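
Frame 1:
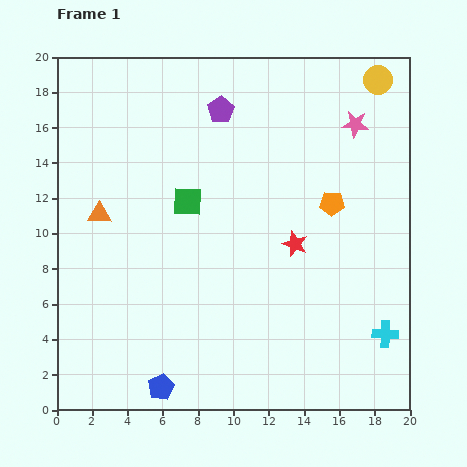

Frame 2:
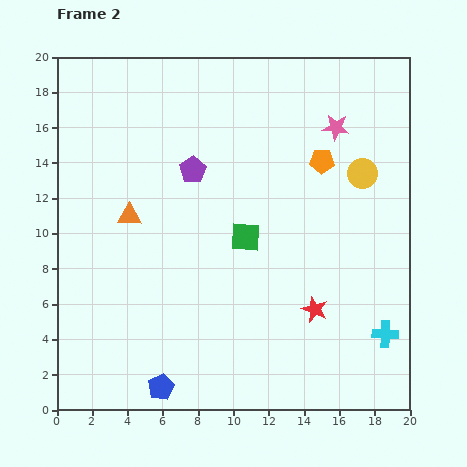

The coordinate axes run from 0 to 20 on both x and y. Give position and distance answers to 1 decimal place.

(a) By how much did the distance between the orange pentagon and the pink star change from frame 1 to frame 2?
-2.6

Distance in frame 1: 4.7. Distance in frame 2: 2.1.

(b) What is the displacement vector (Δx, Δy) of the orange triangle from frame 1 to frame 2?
(1.7, -0.1)

The orange triangle was at (2.4, 11.1) in frame 1 and (4.1, 11.0) in frame 2.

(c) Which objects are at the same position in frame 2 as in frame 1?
the blue pentagon, the cyan cross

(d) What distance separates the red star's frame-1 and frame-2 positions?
3.9

The red star moved from (13.5, 9.4) to (14.6, 5.7), a distance of √(1.1² + 3.7²) ≈ 3.9.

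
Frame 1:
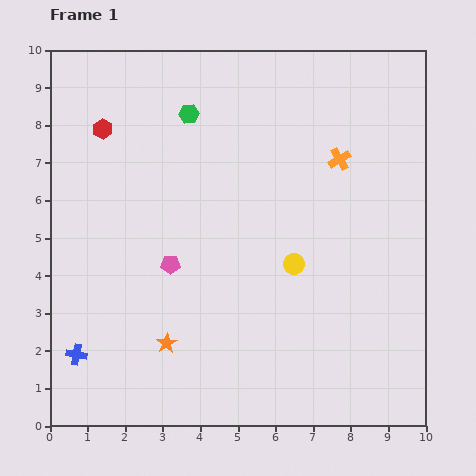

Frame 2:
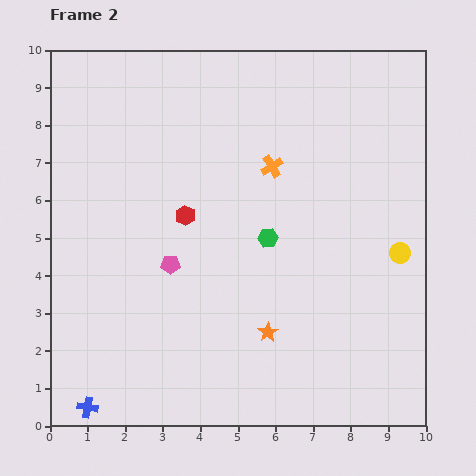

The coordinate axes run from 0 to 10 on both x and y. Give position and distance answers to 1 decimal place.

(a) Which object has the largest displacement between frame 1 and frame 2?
the green hexagon

(moved 3.9; next 3.2)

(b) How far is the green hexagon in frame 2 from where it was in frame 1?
3.9

The green hexagon moved from (3.7, 8.3) to (5.8, 5.0), a distance of √(2.1² + 3.3²) ≈ 3.9.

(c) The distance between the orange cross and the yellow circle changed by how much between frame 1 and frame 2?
+1.1

Distance in frame 1: 3.0. Distance in frame 2: 4.1.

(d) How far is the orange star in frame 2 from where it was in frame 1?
2.7

The orange star moved from (3.1, 2.2) to (5.8, 2.5), a distance of √(2.7² + 0.3²) ≈ 2.7.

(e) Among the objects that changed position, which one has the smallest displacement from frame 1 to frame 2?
the blue cross

(moved 1.4)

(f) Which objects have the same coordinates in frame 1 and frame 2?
the pink pentagon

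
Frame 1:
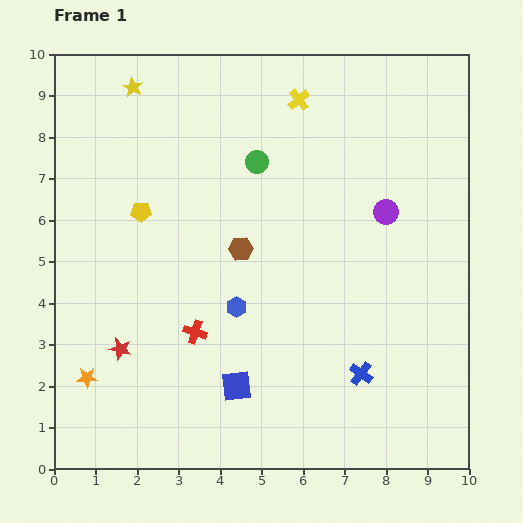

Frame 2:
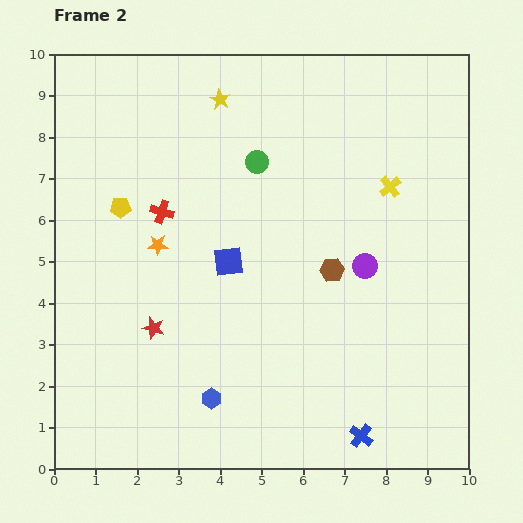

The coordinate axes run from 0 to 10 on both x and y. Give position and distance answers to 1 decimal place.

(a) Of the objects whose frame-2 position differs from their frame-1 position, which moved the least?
the yellow pentagon

(moved 0.5)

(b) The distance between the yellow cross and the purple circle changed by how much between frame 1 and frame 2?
-1.4

Distance in frame 1: 3.4. Distance in frame 2: 2.0.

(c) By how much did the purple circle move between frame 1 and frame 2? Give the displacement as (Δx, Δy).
(-0.5, -1.3)

The purple circle was at (8.0, 6.2) in frame 1 and (7.5, 4.9) in frame 2.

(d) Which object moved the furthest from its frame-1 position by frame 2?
the orange star

(moved 3.6; next 3.0)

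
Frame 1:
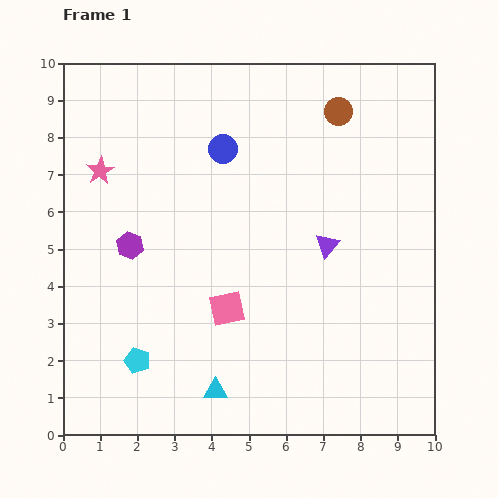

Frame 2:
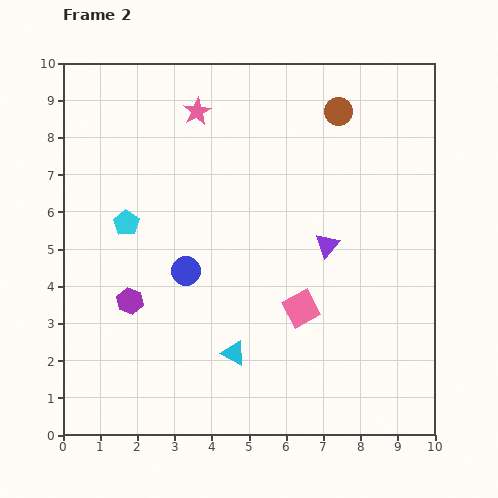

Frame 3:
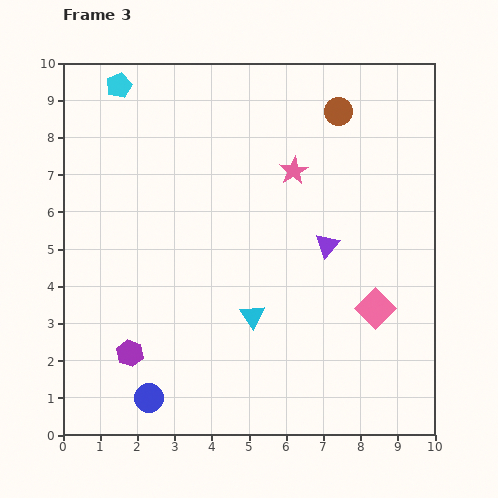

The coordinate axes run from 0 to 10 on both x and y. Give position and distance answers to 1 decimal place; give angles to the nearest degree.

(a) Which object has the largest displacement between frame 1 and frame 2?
the cyan pentagon

(moved 3.7; next 3.4)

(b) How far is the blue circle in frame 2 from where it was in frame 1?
3.4

The blue circle moved from (4.3, 7.7) to (3.3, 4.4), a distance of √(1.0² + 3.3²) ≈ 3.4.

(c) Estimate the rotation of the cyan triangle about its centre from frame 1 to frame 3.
54° clockwise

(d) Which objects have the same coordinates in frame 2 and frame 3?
the purple triangle, the brown circle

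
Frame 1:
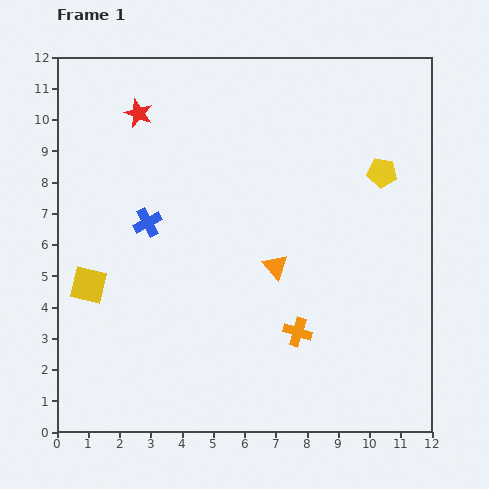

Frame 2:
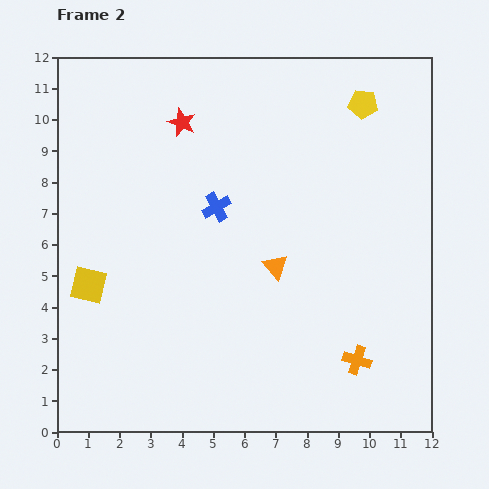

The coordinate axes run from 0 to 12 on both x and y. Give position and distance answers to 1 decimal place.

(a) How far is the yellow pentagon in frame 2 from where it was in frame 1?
2.3

The yellow pentagon moved from (10.4, 8.3) to (9.8, 10.5), a distance of √(0.6² + 2.2²) ≈ 2.3.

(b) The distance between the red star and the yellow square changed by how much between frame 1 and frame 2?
+0.3

Distance in frame 1: 5.7. Distance in frame 2: 6.0.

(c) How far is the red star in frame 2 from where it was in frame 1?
1.4

The red star moved from (2.6, 10.2) to (4.0, 9.9), a distance of √(1.4² + 0.3²) ≈ 1.4.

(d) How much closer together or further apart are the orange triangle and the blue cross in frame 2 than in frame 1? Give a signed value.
-1.6

Distance in frame 1: 4.3. Distance in frame 2: 2.7.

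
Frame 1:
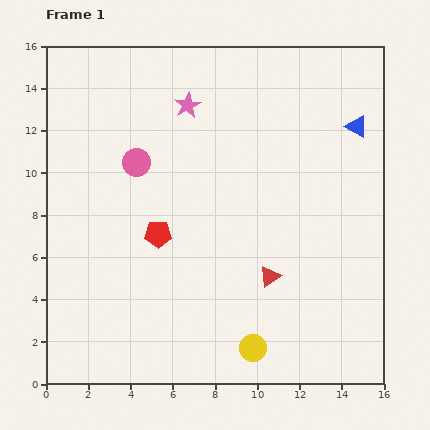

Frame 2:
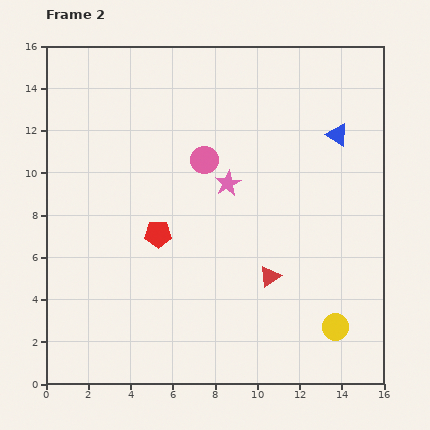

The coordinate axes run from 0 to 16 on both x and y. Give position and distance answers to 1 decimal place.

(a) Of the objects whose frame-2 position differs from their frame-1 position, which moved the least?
the blue triangle

(moved 1.0)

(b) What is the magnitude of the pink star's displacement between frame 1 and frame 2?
4.2

The pink star moved from (6.7, 13.2) to (8.6, 9.5), a distance of √(1.9² + 3.7²) ≈ 4.2.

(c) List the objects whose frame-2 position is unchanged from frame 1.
the red pentagon, the red triangle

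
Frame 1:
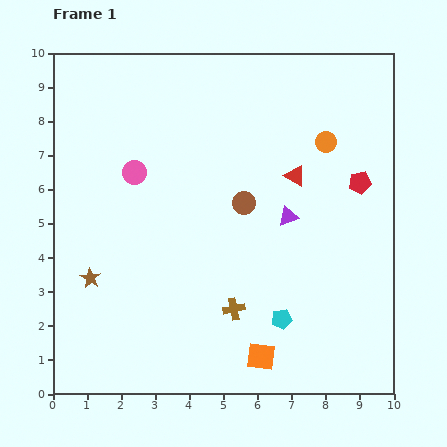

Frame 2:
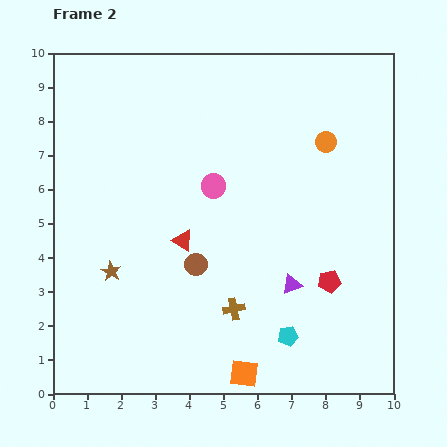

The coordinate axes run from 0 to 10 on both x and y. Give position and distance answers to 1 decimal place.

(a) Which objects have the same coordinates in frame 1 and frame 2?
the brown cross, the orange circle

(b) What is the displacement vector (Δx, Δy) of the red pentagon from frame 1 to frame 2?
(-0.9, -2.9)

The red pentagon was at (9.0, 6.2) in frame 1 and (8.1, 3.3) in frame 2.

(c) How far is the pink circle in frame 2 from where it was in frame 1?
2.3

The pink circle moved from (2.4, 6.5) to (4.7, 6.1), a distance of √(2.3² + 0.4²) ≈ 2.3.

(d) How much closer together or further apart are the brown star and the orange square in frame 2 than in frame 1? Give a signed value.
-0.6

Distance in frame 1: 5.5. Distance in frame 2: 4.9.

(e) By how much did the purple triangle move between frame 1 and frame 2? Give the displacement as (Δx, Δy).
(0.1, -2.0)

The purple triangle was at (6.9, 5.2) in frame 1 and (7.0, 3.2) in frame 2.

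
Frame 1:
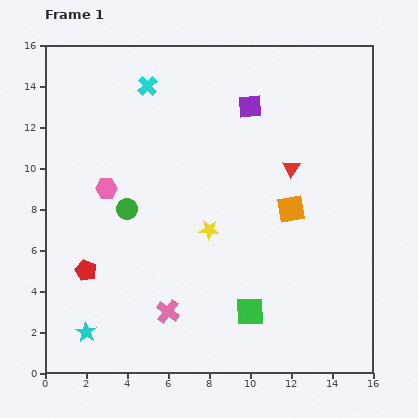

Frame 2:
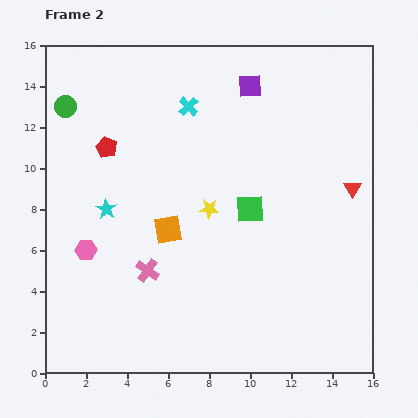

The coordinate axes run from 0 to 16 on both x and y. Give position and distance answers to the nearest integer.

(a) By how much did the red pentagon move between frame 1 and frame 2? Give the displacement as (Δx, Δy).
(1, 6)

The red pentagon was at (2, 5) in frame 1 and (3, 11) in frame 2.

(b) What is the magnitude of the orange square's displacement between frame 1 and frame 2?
6

The orange square moved from (12, 8) to (6, 7), a distance of √(6² + 1²) ≈ 6.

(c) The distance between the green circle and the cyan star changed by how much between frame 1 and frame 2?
-1

Distance in frame 1: 6. Distance in frame 2: 5.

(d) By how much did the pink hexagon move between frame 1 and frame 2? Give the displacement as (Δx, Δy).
(-1, -3)

The pink hexagon was at (3, 9) in frame 1 and (2, 6) in frame 2.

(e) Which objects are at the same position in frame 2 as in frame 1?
none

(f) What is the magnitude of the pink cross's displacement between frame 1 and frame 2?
2

The pink cross moved from (6, 3) to (5, 5), a distance of √(1² + 2²) ≈ 2.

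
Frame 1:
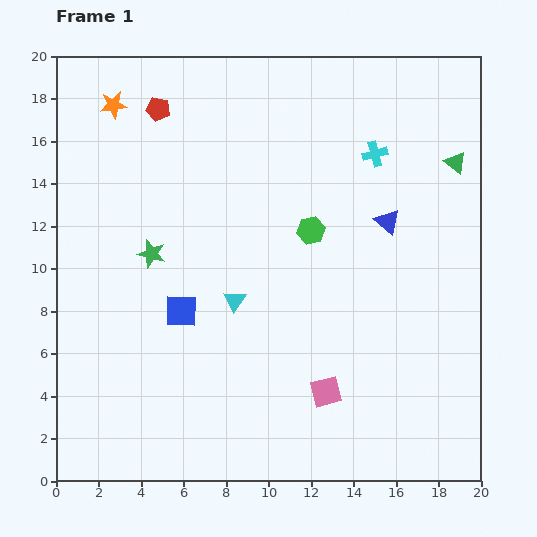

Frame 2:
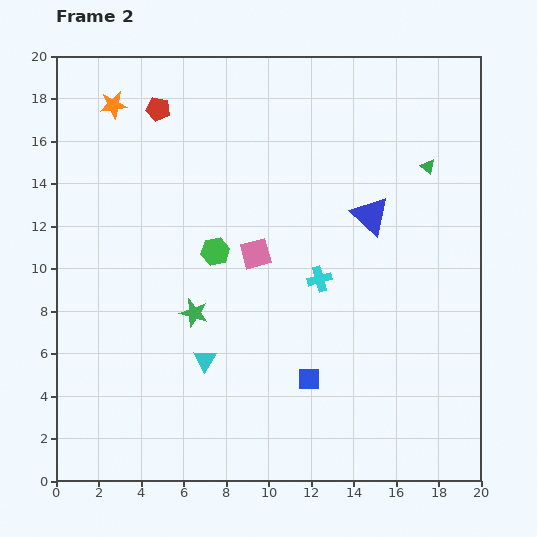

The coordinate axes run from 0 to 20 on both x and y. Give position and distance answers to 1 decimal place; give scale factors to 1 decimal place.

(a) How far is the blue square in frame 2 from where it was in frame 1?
6.8

The blue square moved from (5.9, 8.0) to (11.9, 4.8), a distance of √(6.0² + 3.2²) ≈ 6.8.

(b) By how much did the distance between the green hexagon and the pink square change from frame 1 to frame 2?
-5.7

Distance in frame 1: 7.6. Distance in frame 2: 1.9.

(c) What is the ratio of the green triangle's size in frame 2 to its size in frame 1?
0.6×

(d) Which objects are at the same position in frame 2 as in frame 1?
the red pentagon, the orange star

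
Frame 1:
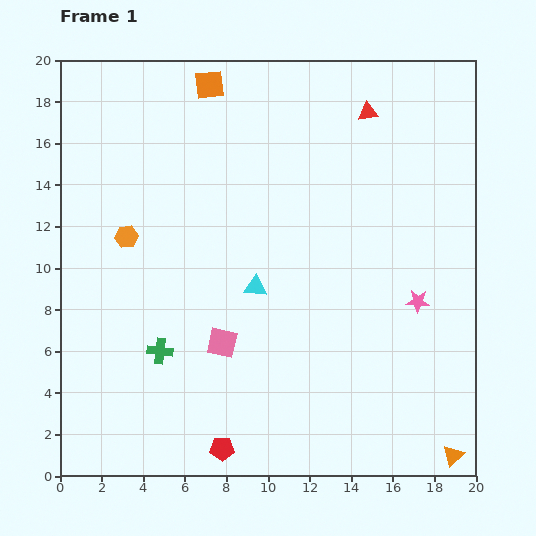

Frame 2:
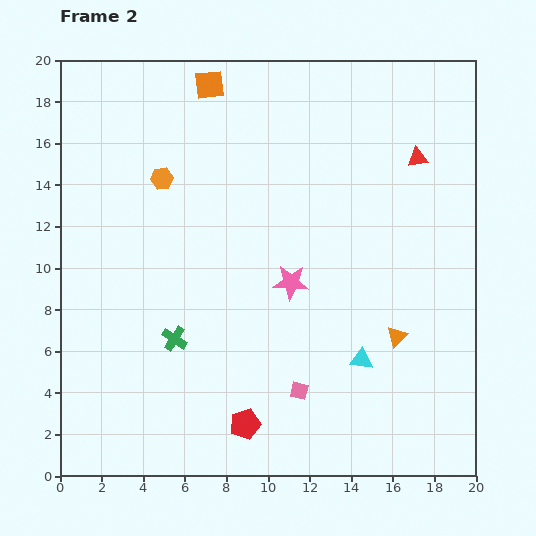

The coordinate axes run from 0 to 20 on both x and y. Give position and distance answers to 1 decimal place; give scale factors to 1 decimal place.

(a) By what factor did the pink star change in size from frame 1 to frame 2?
1.5×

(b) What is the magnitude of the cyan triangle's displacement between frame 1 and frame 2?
6.2

The cyan triangle moved from (9.4, 9.1) to (14.5, 5.6), a distance of √(5.1² + 3.5²) ≈ 6.2.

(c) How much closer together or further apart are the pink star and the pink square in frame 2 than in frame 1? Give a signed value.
-4.4

Distance in frame 1: 9.6. Distance in frame 2: 5.2.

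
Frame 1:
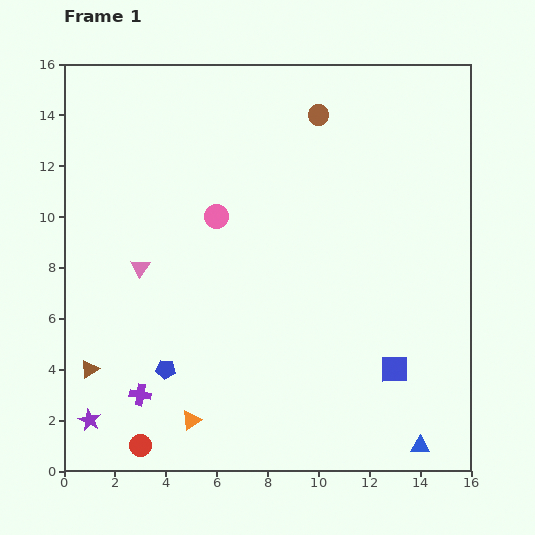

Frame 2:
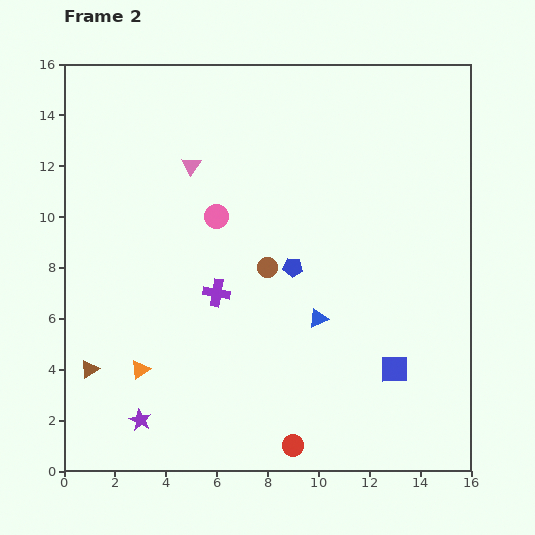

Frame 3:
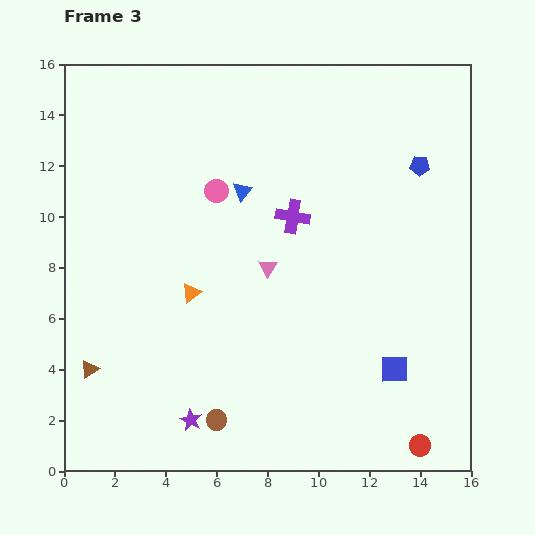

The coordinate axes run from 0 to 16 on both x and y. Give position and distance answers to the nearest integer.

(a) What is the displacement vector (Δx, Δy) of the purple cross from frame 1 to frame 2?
(3, 4)

The purple cross was at (3, 3) in frame 1 and (6, 7) in frame 2.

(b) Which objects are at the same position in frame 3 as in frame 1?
the blue square, the brown triangle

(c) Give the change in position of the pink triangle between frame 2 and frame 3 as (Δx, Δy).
(3, -4)

The pink triangle was at (5, 12) in frame 2 and (8, 8) in frame 3.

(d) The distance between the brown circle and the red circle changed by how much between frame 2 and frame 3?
+1

Distance in frame 2: 7. Distance in frame 3: 8.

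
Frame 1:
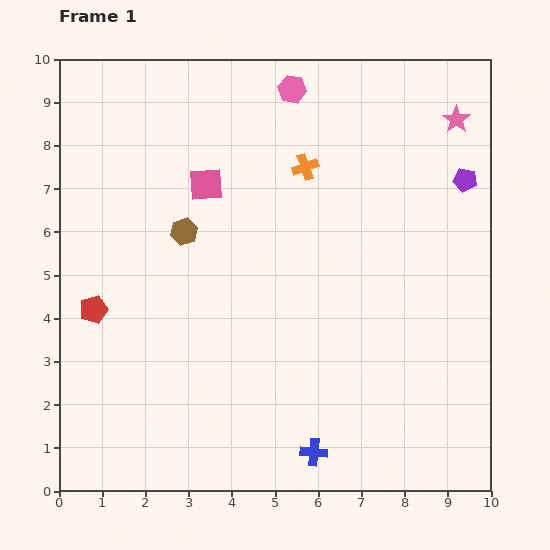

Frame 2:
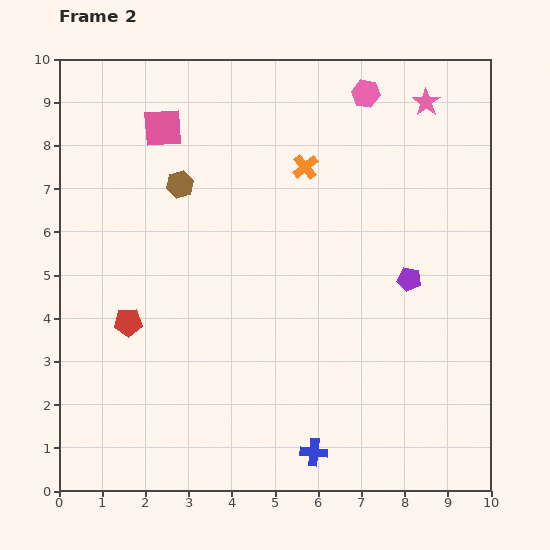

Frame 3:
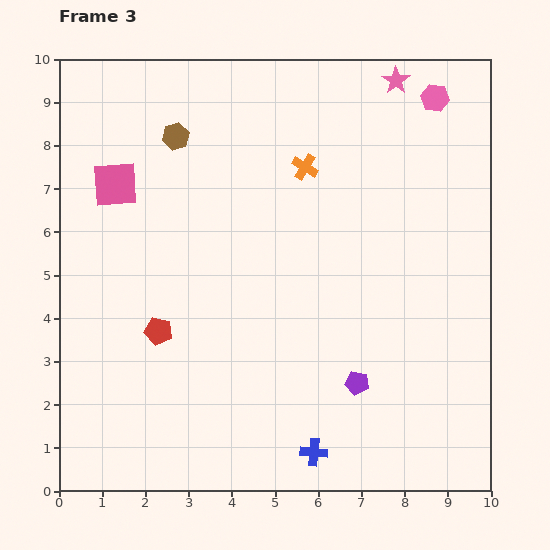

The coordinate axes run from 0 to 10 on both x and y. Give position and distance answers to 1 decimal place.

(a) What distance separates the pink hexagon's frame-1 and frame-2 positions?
1.7

The pink hexagon moved from (5.4, 9.3) to (7.1, 9.2), a distance of √(1.7² + 0.1²) ≈ 1.7.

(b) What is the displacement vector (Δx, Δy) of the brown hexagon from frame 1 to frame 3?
(-0.2, 2.2)

The brown hexagon was at (2.9, 6.0) in frame 1 and (2.7, 8.2) in frame 3.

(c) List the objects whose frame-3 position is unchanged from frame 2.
the blue cross, the orange cross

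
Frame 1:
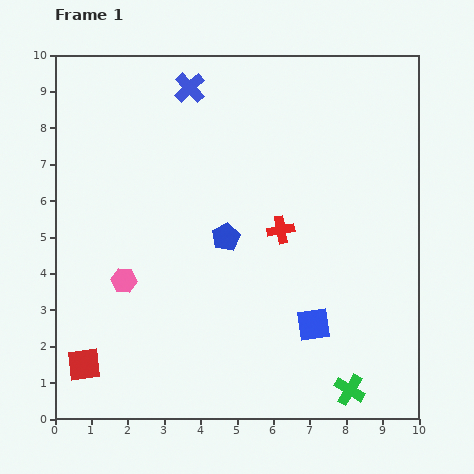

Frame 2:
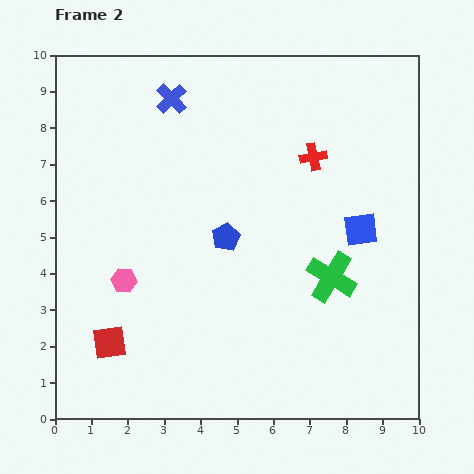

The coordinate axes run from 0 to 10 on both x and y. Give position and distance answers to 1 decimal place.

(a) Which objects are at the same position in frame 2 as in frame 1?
the pink hexagon, the blue pentagon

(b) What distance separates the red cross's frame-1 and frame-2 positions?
2.2

The red cross moved from (6.2, 5.2) to (7.1, 7.2), a distance of √(0.9² + 2.0²) ≈ 2.2.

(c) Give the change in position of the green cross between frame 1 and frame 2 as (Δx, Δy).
(-0.5, 3.1)

The green cross was at (8.1, 0.8) in frame 1 and (7.6, 3.9) in frame 2.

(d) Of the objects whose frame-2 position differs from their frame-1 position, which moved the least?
the blue cross

(moved 0.6)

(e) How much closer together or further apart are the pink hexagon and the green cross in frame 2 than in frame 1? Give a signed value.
-1.2

Distance in frame 1: 6.9. Distance in frame 2: 5.7.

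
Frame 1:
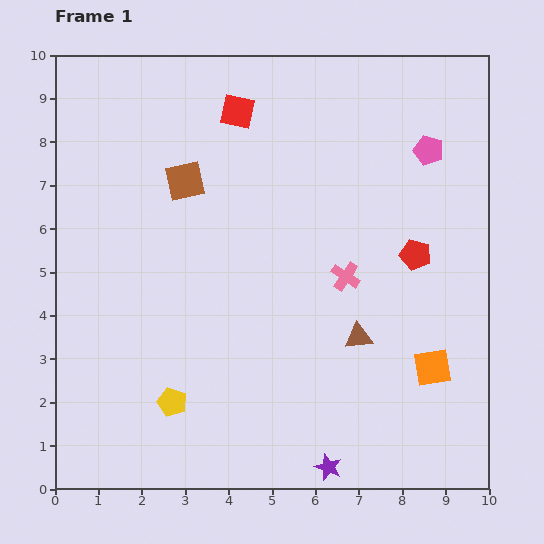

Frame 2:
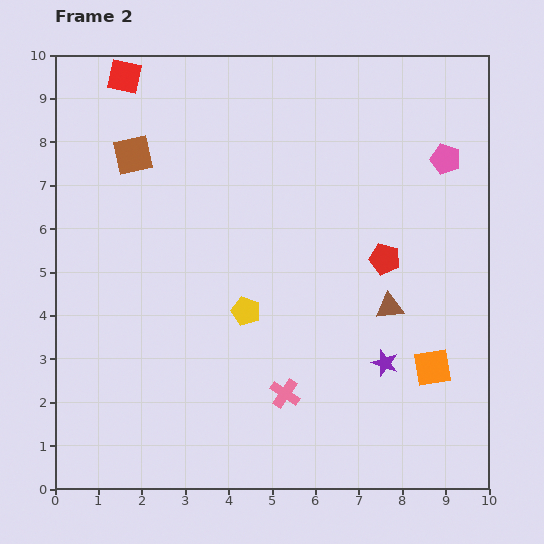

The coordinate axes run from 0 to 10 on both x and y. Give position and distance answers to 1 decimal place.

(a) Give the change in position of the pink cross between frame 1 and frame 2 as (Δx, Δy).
(-1.4, -2.7)

The pink cross was at (6.7, 4.9) in frame 1 and (5.3, 2.2) in frame 2.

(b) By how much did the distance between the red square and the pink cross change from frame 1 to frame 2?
+3.7

Distance in frame 1: 4.5. Distance in frame 2: 8.2.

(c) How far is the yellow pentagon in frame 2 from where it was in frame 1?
2.7

The yellow pentagon moved from (2.7, 2.0) to (4.4, 4.1), a distance of √(1.7² + 2.1²) ≈ 2.7.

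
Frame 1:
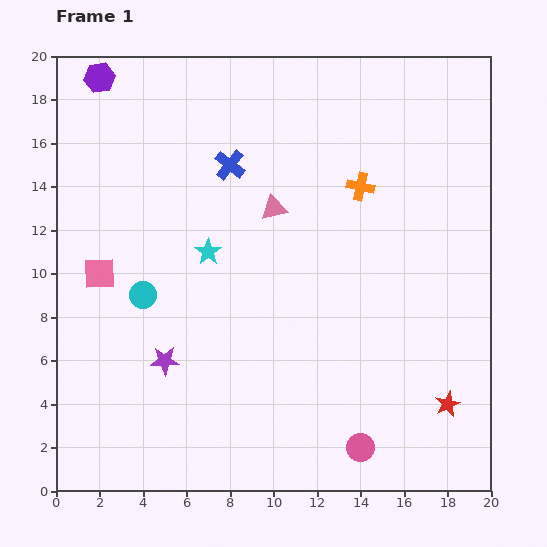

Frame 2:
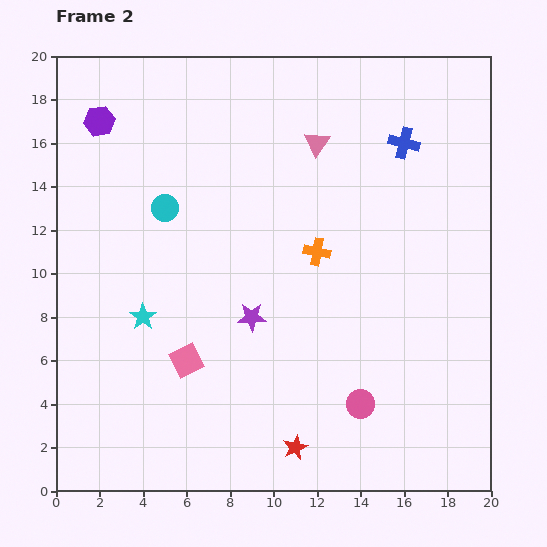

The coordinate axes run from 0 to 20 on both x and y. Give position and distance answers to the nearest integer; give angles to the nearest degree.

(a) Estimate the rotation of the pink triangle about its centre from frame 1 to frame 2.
42° counter-clockwise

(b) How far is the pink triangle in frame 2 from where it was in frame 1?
4

The pink triangle moved from (10, 13) to (12, 16), a distance of √(2² + 3²) ≈ 4.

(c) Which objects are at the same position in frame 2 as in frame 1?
none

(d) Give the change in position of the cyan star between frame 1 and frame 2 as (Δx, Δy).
(-3, -3)

The cyan star was at (7, 11) in frame 1 and (4, 8) in frame 2.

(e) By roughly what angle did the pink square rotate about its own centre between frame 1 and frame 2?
24° counter-clockwise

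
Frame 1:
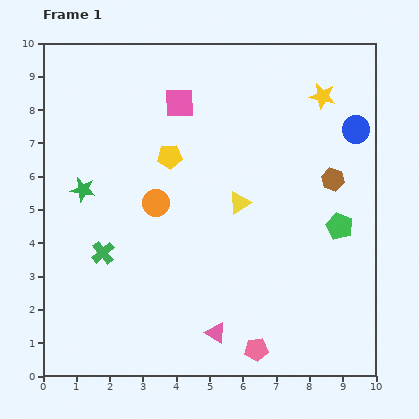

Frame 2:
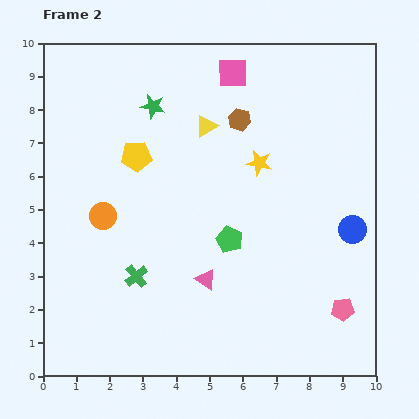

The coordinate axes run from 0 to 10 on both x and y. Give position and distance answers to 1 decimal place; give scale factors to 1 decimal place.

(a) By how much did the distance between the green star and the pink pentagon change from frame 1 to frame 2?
+1.2

Distance in frame 1: 7.1. Distance in frame 2: 8.3.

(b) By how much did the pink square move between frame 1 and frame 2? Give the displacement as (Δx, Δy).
(1.6, 0.9)

The pink square was at (4.1, 8.2) in frame 1 and (5.7, 9.1) in frame 2.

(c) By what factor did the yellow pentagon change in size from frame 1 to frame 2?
1.3×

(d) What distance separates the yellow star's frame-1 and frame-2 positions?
2.8

The yellow star moved from (8.4, 8.4) to (6.5, 6.4), a distance of √(1.9² + 2.0²) ≈ 2.8.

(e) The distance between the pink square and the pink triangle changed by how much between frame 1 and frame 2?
-0.7

Distance in frame 1: 7.0. Distance in frame 2: 6.3.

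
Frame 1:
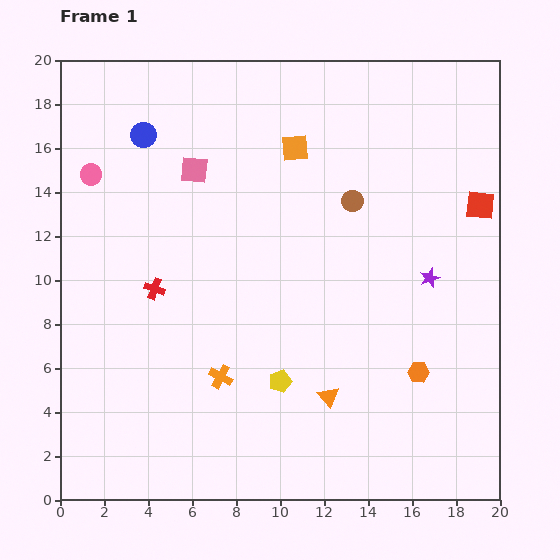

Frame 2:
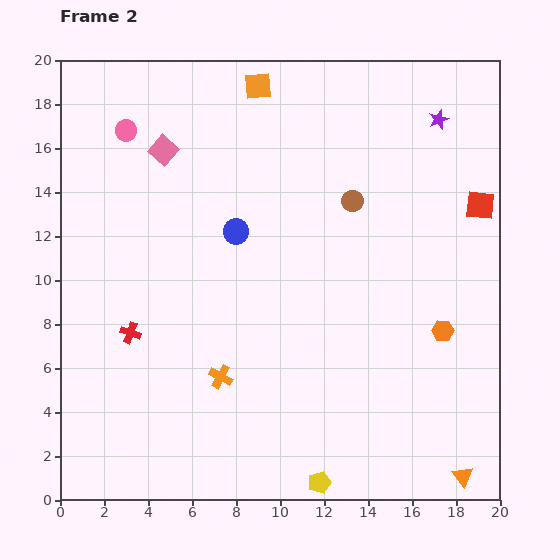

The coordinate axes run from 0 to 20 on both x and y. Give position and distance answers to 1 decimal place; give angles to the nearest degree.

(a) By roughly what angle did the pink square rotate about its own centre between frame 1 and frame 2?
35° clockwise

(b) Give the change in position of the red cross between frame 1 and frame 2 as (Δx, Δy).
(-1.1, -2.0)

The red cross was at (4.3, 9.6) in frame 1 and (3.2, 7.6) in frame 2.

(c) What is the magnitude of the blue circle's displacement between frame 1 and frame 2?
6.1

The blue circle moved from (3.8, 16.6) to (8.0, 12.2), a distance of √(4.2² + 4.4²) ≈ 6.1.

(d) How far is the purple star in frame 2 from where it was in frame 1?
7.2

The purple star moved from (16.8, 10.1) to (17.2, 17.3), a distance of √(0.4² + 7.2²) ≈ 7.2.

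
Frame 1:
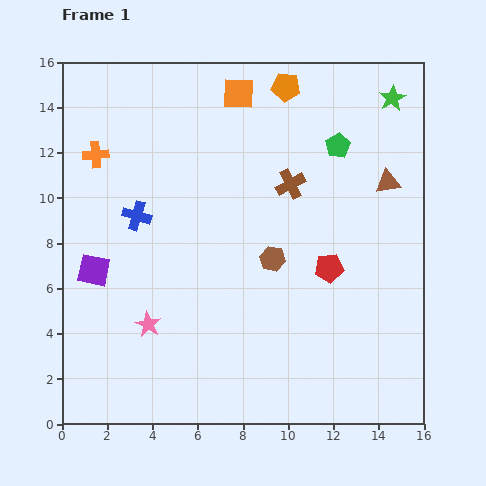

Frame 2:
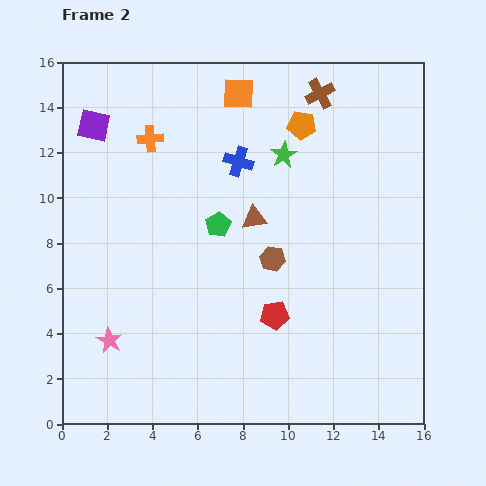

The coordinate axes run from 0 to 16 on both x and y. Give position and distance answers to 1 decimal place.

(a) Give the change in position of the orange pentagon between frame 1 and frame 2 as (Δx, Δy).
(0.7, -1.7)

The orange pentagon was at (9.9, 14.9) in frame 1 and (10.6, 13.2) in frame 2.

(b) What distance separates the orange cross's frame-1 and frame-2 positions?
2.5

The orange cross moved from (1.5, 11.9) to (3.9, 12.6), a distance of √(2.4² + 0.7²) ≈ 2.5.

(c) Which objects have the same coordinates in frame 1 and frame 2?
the orange square, the brown hexagon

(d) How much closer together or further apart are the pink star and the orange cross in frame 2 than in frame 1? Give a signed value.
+1.3

Distance in frame 1: 7.8. Distance in frame 2: 9.1.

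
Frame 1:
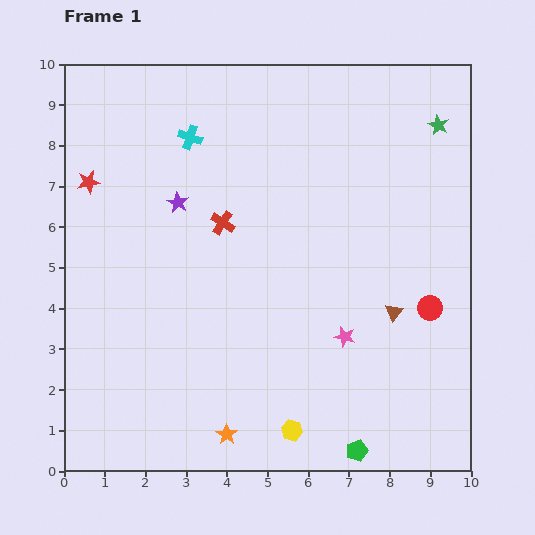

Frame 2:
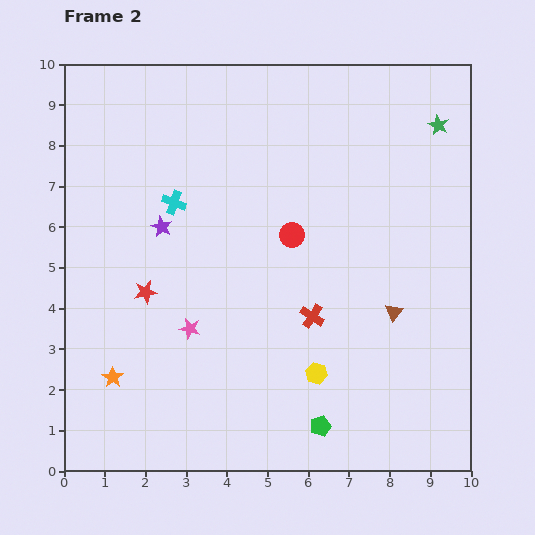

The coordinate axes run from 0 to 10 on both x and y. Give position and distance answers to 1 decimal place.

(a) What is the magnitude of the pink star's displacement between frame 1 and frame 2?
3.8

The pink star moved from (6.9, 3.3) to (3.1, 3.5), a distance of √(3.8² + 0.2²) ≈ 3.8.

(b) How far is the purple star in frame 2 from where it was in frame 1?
0.7

The purple star moved from (2.8, 6.6) to (2.4, 6.0), a distance of √(0.4² + 0.6²) ≈ 0.7.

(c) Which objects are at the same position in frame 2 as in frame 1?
the brown triangle, the green star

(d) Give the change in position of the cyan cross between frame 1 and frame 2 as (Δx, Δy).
(-0.4, -1.6)

The cyan cross was at (3.1, 8.2) in frame 1 and (2.7, 6.6) in frame 2.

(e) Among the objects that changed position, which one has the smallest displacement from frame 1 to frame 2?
the purple star

(moved 0.7)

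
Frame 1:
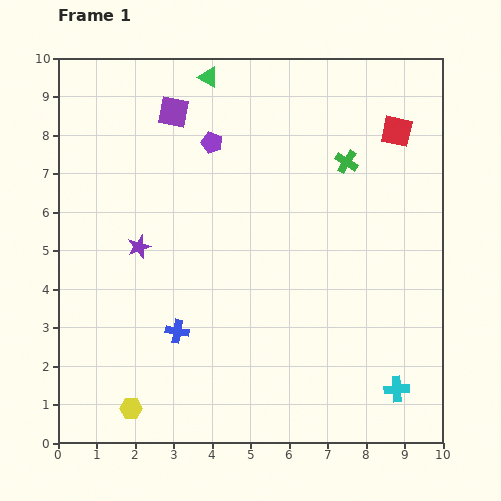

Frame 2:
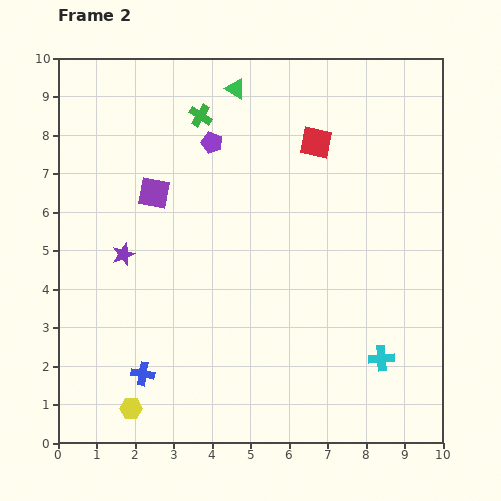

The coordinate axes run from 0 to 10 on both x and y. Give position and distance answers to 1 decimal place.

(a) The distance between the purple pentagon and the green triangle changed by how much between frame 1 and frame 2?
-0.2

Distance in frame 1: 1.7. Distance in frame 2: 1.5.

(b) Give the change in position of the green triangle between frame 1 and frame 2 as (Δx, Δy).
(0.7, -0.3)

The green triangle was at (3.9, 9.5) in frame 1 and (4.6, 9.2) in frame 2.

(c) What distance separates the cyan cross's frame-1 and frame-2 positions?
0.9

The cyan cross moved from (8.8, 1.4) to (8.4, 2.2), a distance of √(0.4² + 0.8²) ≈ 0.9.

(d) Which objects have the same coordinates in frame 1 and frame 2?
the purple pentagon, the yellow hexagon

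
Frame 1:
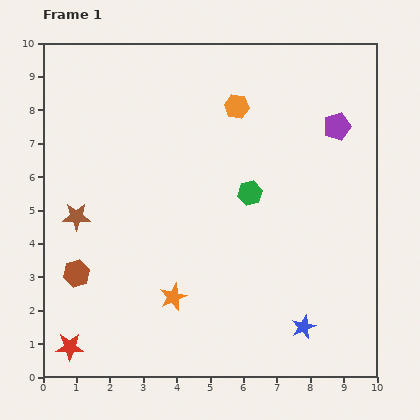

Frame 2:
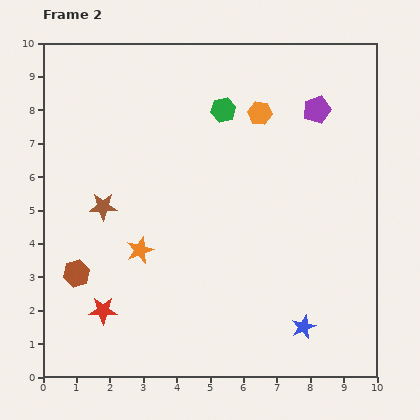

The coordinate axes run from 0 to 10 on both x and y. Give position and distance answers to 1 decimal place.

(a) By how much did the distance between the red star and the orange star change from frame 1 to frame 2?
-1.3

Distance in frame 1: 3.4. Distance in frame 2: 2.1.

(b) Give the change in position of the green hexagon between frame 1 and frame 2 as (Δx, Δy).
(-0.8, 2.5)

The green hexagon was at (6.2, 5.5) in frame 1 and (5.4, 8.0) in frame 2.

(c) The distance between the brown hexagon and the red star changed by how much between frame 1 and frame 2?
-0.8

Distance in frame 1: 2.2. Distance in frame 2: 1.4.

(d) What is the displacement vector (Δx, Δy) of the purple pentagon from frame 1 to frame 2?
(-0.6, 0.5)

The purple pentagon was at (8.8, 7.5) in frame 1 and (8.2, 8.0) in frame 2.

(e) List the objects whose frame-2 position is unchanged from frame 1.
the blue star, the brown hexagon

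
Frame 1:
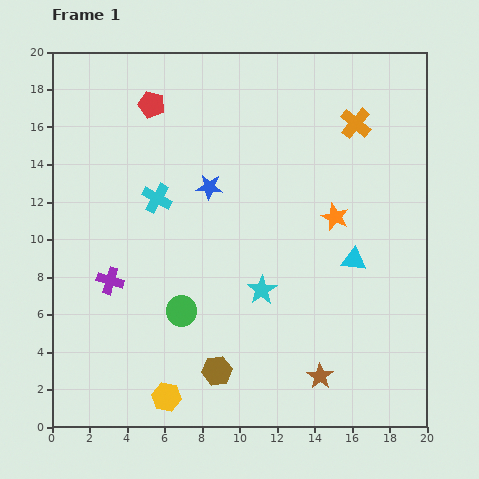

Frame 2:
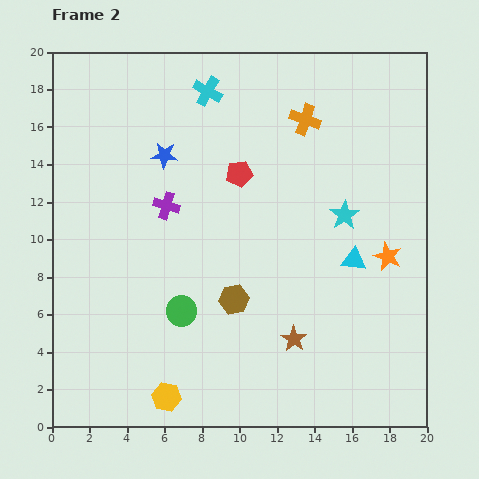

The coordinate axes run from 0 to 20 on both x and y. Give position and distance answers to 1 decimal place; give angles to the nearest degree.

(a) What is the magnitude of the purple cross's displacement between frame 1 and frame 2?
5.0

The purple cross moved from (3.1, 7.8) to (6.1, 11.8), a distance of √(3.0² + 4.0²) ≈ 5.0.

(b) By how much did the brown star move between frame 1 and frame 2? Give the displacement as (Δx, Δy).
(-1.4, 2.0)

The brown star was at (14.3, 2.7) in frame 1 and (12.9, 4.7) in frame 2.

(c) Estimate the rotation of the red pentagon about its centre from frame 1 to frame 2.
26° counter-clockwise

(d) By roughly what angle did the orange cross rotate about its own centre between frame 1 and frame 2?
21° counter-clockwise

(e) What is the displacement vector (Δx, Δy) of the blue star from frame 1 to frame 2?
(-2.4, 1.7)

The blue star was at (8.4, 12.8) in frame 1 and (6.0, 14.5) in frame 2.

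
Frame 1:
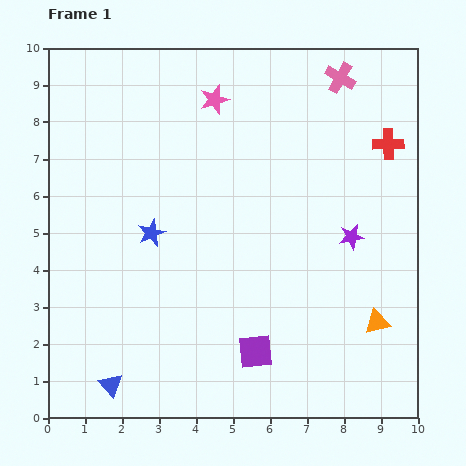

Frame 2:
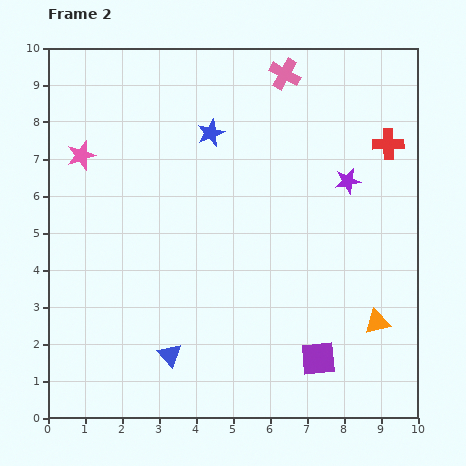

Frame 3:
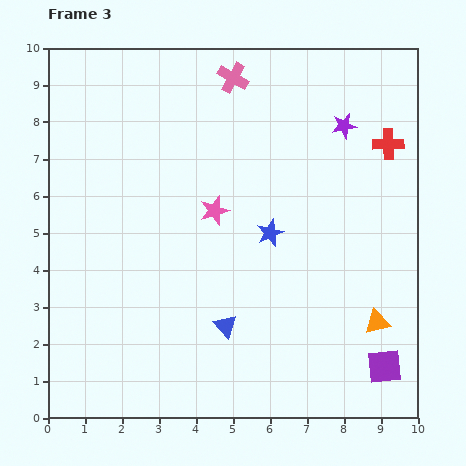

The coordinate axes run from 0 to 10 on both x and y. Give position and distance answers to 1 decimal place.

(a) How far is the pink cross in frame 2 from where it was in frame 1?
1.5

The pink cross moved from (7.9, 9.2) to (6.4, 9.3), a distance of √(1.5² + 0.1²) ≈ 1.5.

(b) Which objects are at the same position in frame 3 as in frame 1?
the orange triangle, the red cross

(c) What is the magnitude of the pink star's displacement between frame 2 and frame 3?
3.9

The pink star moved from (0.9, 7.1) to (4.5, 5.6), a distance of √(3.6² + 1.5²) ≈ 3.9.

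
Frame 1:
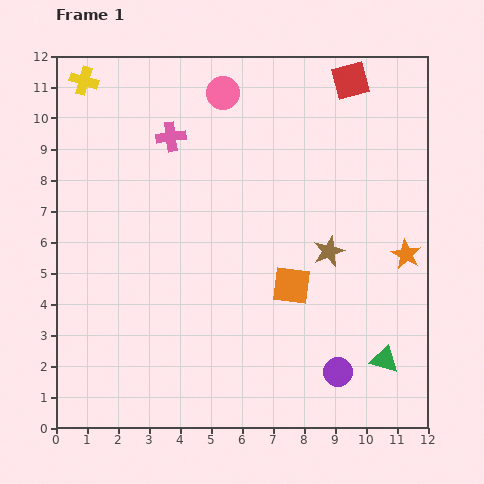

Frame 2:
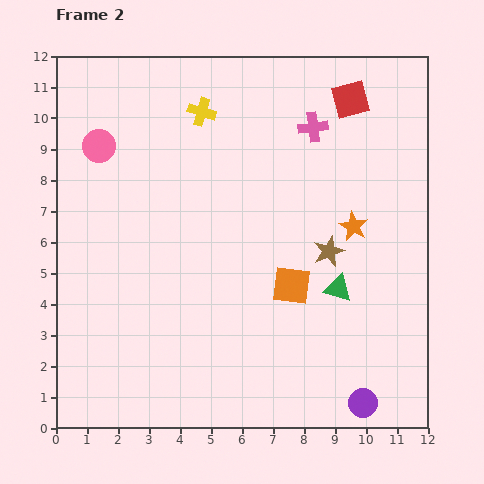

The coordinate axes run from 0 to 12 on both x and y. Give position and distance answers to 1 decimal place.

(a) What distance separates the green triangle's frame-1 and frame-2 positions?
2.7

The green triangle moved from (10.6, 2.2) to (9.1, 4.5), a distance of √(1.5² + 2.3²) ≈ 2.7.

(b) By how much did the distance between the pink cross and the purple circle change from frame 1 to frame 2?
-0.3

Distance in frame 1: 9.3. Distance in frame 2: 9.0.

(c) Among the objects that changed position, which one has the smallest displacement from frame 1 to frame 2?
the red square

(moved 0.6)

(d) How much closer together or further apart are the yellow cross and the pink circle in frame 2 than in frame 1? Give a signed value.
-1.0

Distance in frame 1: 4.5. Distance in frame 2: 3.5.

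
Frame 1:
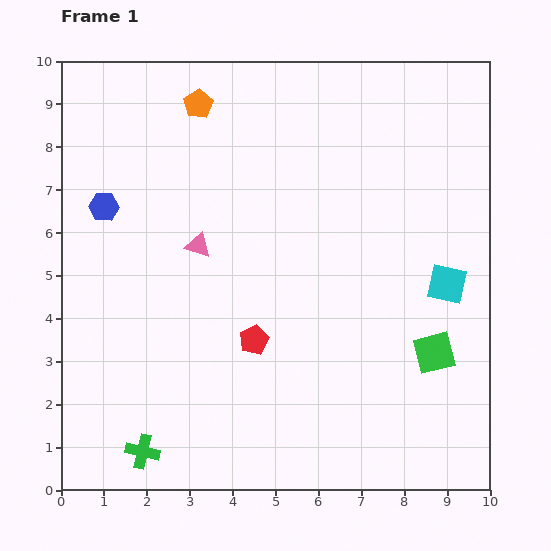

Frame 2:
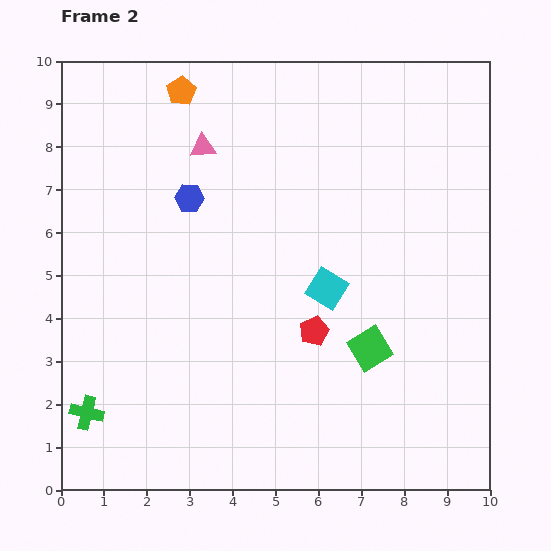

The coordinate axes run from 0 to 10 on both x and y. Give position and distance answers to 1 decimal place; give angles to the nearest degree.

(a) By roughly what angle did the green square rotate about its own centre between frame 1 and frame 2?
17° counter-clockwise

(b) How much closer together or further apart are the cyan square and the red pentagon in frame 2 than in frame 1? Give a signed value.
-3.7

Distance in frame 1: 4.7. Distance in frame 2: 1.0.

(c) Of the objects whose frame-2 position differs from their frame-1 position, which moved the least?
the orange pentagon

(moved 0.5)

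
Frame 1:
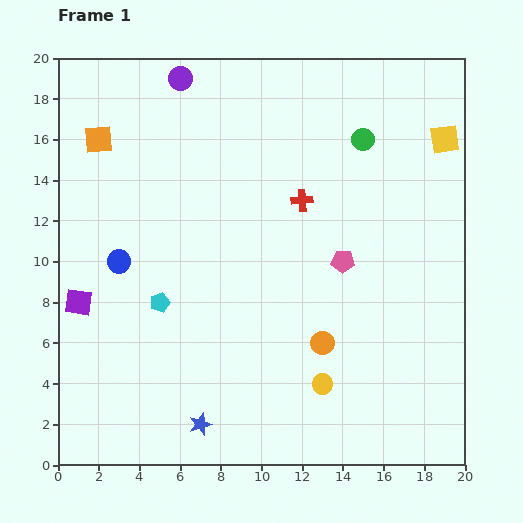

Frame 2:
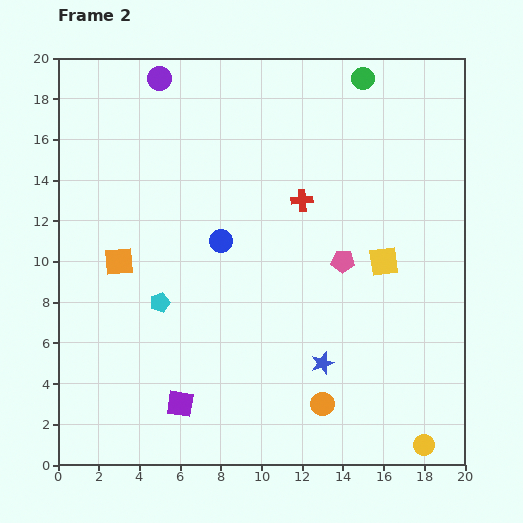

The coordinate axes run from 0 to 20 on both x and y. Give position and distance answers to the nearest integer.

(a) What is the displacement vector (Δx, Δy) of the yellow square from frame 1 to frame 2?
(-3, -6)

The yellow square was at (19, 16) in frame 1 and (16, 10) in frame 2.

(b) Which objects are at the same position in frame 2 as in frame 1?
the pink pentagon, the cyan pentagon, the red cross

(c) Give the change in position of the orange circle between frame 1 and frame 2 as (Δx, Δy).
(0, -3)

The orange circle was at (13, 6) in frame 1 and (13, 3) in frame 2.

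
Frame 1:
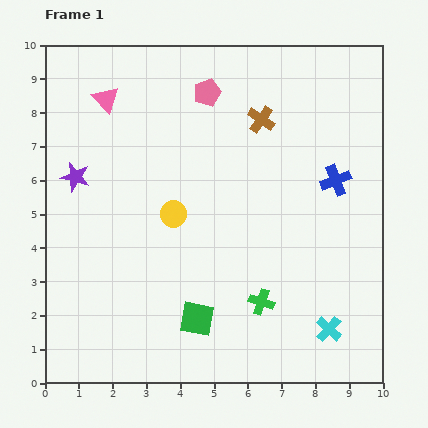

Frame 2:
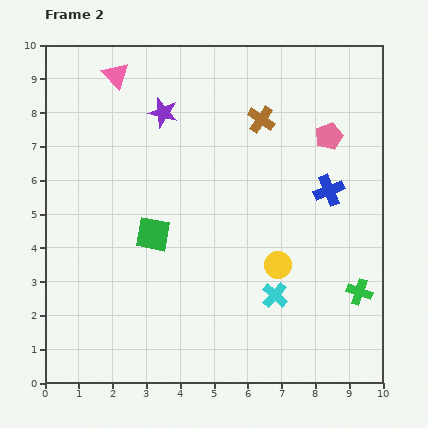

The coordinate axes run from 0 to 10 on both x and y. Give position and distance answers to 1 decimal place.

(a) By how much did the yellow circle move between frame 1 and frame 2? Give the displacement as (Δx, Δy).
(3.1, -1.5)

The yellow circle was at (3.8, 5.0) in frame 1 and (6.9, 3.5) in frame 2.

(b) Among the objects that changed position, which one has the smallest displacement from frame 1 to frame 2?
the blue cross

(moved 0.4)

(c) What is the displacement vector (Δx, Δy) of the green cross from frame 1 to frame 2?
(2.9, 0.3)

The green cross was at (6.4, 2.4) in frame 1 and (9.3, 2.7) in frame 2.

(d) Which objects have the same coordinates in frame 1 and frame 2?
the brown cross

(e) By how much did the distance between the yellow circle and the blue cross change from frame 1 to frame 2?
-2.2

Distance in frame 1: 4.9. Distance in frame 2: 2.7.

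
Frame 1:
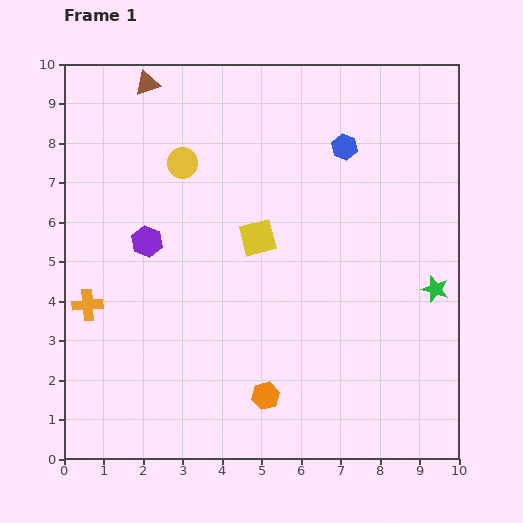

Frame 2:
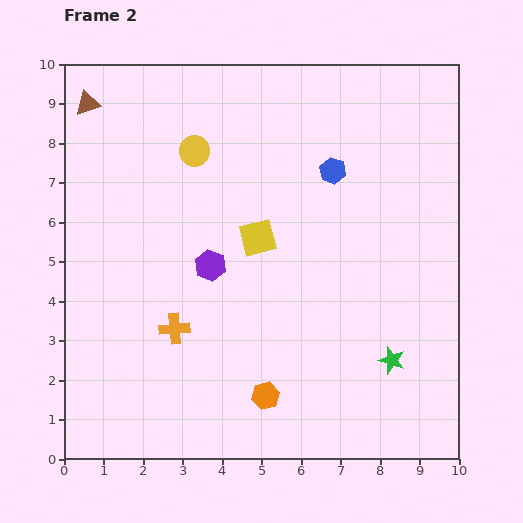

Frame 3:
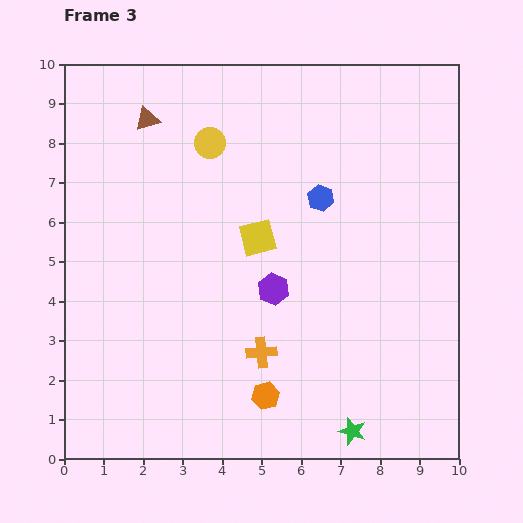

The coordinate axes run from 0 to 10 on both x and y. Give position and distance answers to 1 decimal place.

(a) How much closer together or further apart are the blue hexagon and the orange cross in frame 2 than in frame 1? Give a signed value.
-1.9

Distance in frame 1: 7.6. Distance in frame 2: 5.7.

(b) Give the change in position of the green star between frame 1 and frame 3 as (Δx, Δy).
(-2.1, -3.6)

The green star was at (9.4, 4.3) in frame 1 and (7.3, 0.7) in frame 3.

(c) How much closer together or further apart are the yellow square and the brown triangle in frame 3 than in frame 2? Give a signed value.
-1.4

Distance in frame 2: 5.5. Distance in frame 3: 4.1.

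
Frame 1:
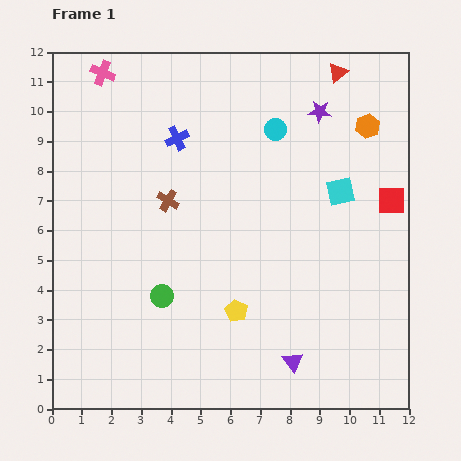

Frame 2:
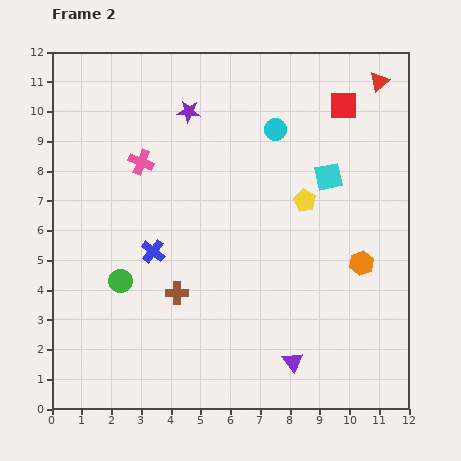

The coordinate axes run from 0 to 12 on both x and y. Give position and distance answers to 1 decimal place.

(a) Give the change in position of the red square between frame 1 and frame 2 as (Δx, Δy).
(-1.6, 3.2)

The red square was at (11.4, 7.0) in frame 1 and (9.8, 10.2) in frame 2.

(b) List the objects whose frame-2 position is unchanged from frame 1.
the cyan circle, the purple triangle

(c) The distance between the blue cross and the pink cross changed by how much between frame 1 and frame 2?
-0.3

Distance in frame 1: 3.3. Distance in frame 2: 3.0.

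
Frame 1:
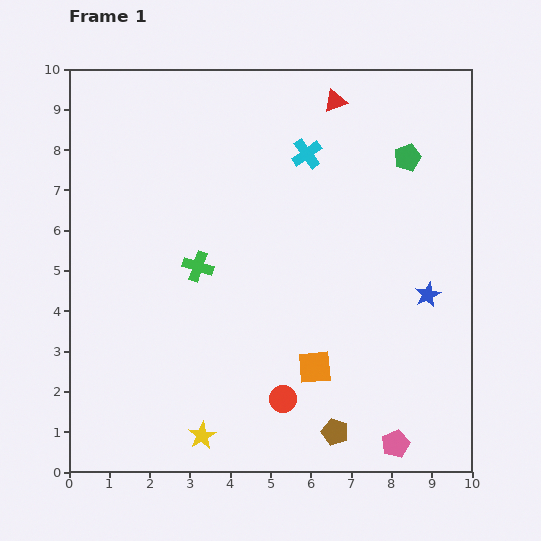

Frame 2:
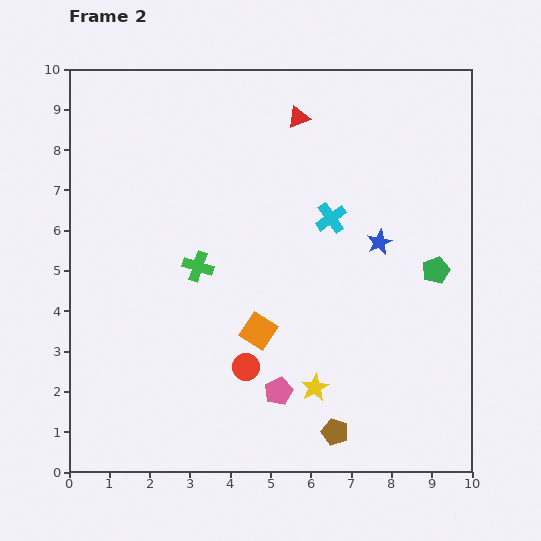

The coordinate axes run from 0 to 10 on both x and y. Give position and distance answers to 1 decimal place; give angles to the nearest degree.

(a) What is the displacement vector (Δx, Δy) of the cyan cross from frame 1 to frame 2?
(0.6, -1.6)

The cyan cross was at (5.9, 7.9) in frame 1 and (6.5, 6.3) in frame 2.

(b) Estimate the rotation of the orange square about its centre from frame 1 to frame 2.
38° clockwise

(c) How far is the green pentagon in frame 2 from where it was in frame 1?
2.9

The green pentagon moved from (8.4, 7.8) to (9.1, 5.0), a distance of √(0.7² + 2.8²) ≈ 2.9.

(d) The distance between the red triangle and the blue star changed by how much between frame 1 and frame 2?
-1.6

Distance in frame 1: 5.3. Distance in frame 2: 3.7.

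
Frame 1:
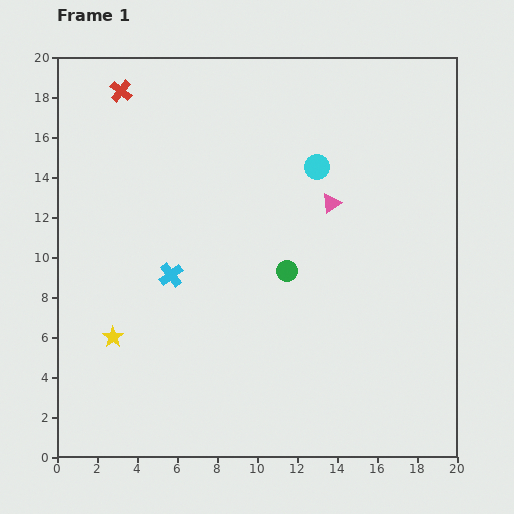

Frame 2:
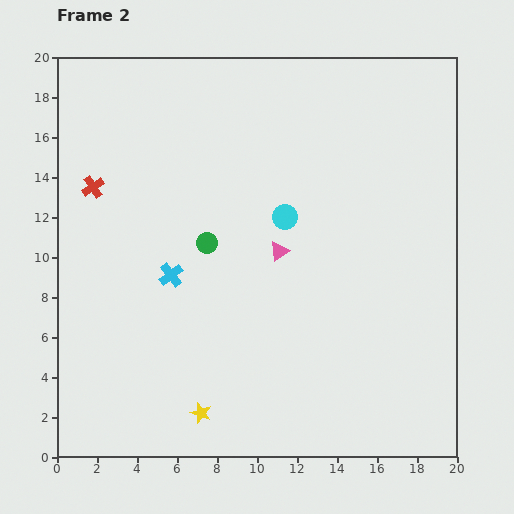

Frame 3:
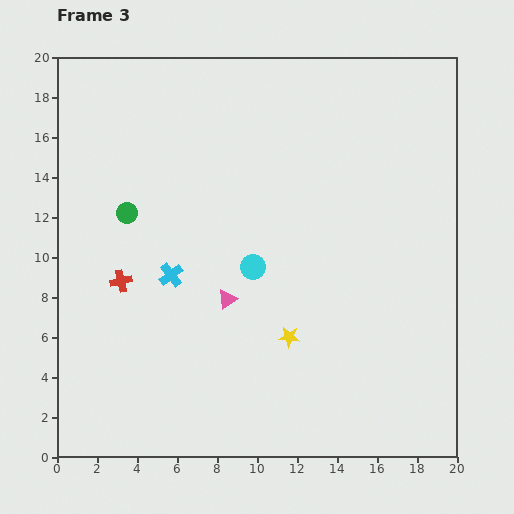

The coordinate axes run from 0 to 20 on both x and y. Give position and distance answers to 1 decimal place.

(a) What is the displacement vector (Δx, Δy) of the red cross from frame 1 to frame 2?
(-1.4, -4.8)

The red cross was at (3.2, 18.3) in frame 1 and (1.8, 13.5) in frame 2.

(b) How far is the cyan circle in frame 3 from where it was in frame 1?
5.9

The cyan circle moved from (13.0, 14.5) to (9.8, 9.5), a distance of √(3.2² + 5.0²) ≈ 5.9.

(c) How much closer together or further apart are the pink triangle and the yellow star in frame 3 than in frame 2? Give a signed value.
-5.4

Distance in frame 2: 9.0. Distance in frame 3: 3.6.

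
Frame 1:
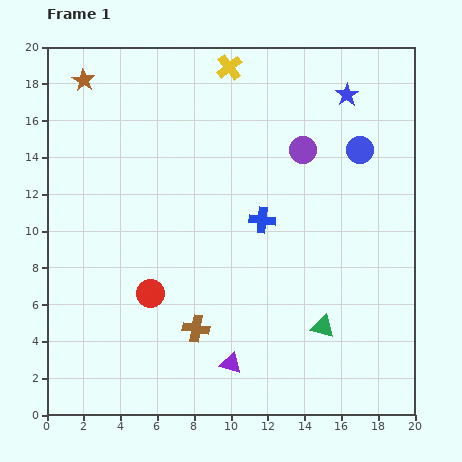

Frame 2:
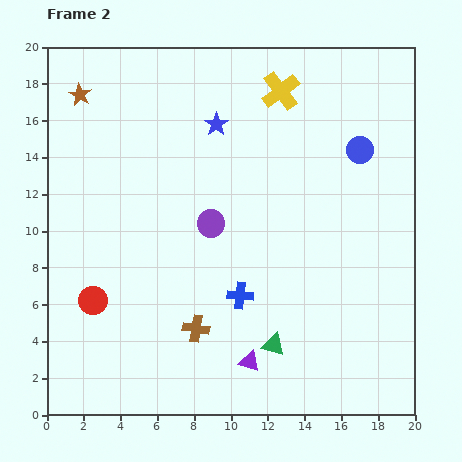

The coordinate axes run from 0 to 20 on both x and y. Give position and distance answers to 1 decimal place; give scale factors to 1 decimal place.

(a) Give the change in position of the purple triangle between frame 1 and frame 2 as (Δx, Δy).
(1.0, 0.1)

The purple triangle was at (10.0, 2.8) in frame 1 and (11.0, 2.9) in frame 2.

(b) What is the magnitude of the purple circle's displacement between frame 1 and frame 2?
6.4

The purple circle moved from (13.9, 14.4) to (8.9, 10.4), a distance of √(5.0² + 4.0²) ≈ 6.4.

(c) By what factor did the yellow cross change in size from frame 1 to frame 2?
1.5×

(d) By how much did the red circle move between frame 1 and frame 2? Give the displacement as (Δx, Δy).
(-3.1, -0.4)

The red circle was at (5.6, 6.6) in frame 1 and (2.5, 6.2) in frame 2.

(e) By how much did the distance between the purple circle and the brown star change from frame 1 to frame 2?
-2.5

Distance in frame 1: 12.5. Distance in frame 2: 10.0.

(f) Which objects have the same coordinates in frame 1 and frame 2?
the blue circle, the brown cross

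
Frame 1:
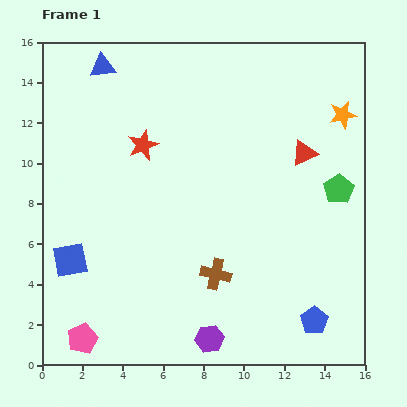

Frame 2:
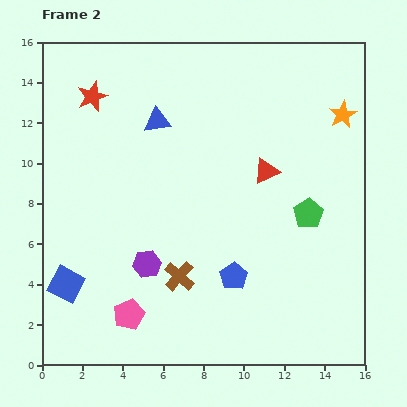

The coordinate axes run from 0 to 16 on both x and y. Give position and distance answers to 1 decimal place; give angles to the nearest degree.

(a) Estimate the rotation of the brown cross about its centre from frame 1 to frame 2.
28° clockwise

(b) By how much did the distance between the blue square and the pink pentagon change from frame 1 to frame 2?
-0.5

Distance in frame 1: 3.9. Distance in frame 2: 3.4.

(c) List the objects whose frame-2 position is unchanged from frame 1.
the orange star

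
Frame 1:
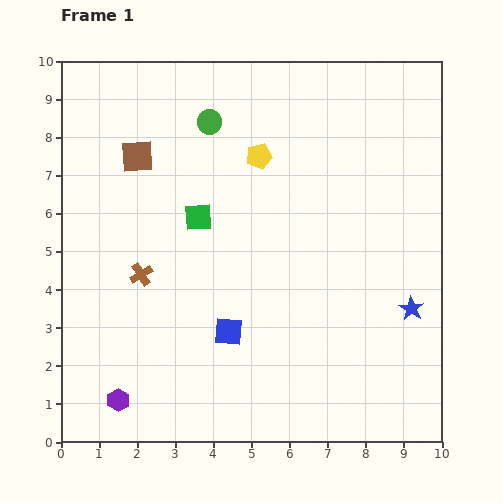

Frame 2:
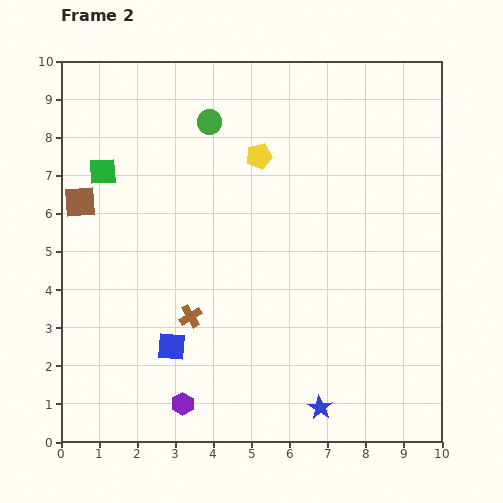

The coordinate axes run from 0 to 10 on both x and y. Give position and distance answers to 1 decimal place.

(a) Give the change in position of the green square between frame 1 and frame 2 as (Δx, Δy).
(-2.5, 1.2)

The green square was at (3.6, 5.9) in frame 1 and (1.1, 7.1) in frame 2.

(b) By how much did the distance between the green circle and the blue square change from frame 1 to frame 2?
+0.5

Distance in frame 1: 5.5. Distance in frame 2: 6.0.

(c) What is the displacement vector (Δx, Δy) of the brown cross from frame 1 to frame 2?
(1.3, -1.1)

The brown cross was at (2.1, 4.4) in frame 1 and (3.4, 3.3) in frame 2.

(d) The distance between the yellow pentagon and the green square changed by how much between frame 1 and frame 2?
+1.8

Distance in frame 1: 2.3. Distance in frame 2: 4.1.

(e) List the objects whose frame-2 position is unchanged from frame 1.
the green circle, the yellow pentagon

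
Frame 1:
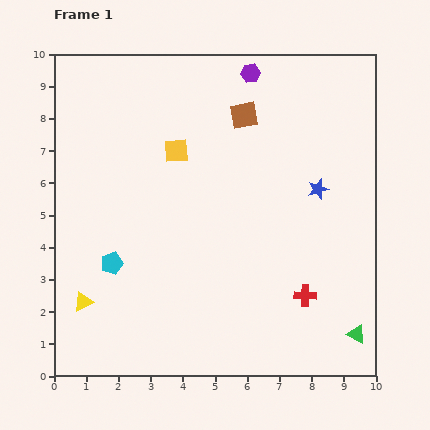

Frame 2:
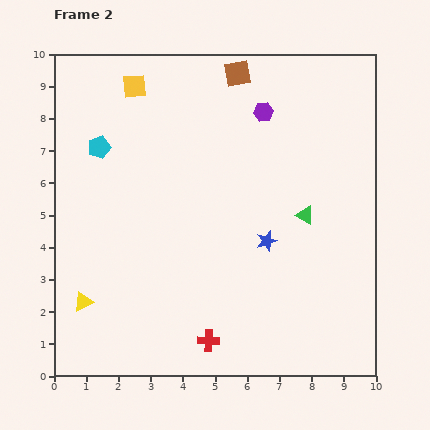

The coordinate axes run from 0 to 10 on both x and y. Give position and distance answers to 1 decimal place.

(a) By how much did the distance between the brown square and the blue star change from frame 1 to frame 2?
+2.0

Distance in frame 1: 3.3. Distance in frame 2: 5.3.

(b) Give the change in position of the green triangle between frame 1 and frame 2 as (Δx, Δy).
(-1.6, 3.7)

The green triangle was at (9.4, 1.3) in frame 1 and (7.8, 5.0) in frame 2.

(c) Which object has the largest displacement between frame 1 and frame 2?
the green triangle

(moved 4.0; next 3.6)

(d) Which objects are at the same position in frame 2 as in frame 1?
the yellow triangle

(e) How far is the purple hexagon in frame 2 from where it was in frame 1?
1.3

The purple hexagon moved from (6.1, 9.4) to (6.5, 8.2), a distance of √(0.4² + 1.2²) ≈ 1.3.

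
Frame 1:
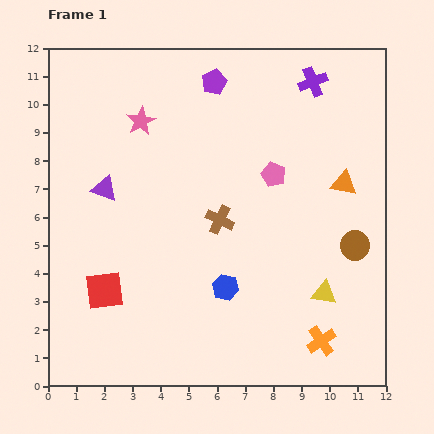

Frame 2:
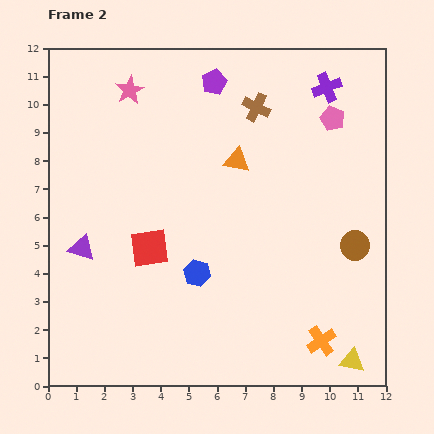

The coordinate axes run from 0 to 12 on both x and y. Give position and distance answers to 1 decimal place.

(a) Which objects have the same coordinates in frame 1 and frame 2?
the purple pentagon, the orange cross, the brown circle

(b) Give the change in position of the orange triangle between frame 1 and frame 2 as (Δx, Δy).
(-3.8, 0.8)

The orange triangle was at (10.5, 7.2) in frame 1 and (6.7, 8.0) in frame 2.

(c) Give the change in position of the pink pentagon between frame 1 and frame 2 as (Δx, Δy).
(2.1, 2.0)

The pink pentagon was at (8.0, 7.5) in frame 1 and (10.1, 9.5) in frame 2.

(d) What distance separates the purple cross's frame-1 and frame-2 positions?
0.5

The purple cross moved from (9.4, 10.8) to (9.9, 10.6), a distance of √(0.5² + 0.2²) ≈ 0.5.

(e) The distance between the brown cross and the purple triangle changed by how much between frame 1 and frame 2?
+3.8

Distance in frame 1: 4.2. Distance in frame 2: 8.0.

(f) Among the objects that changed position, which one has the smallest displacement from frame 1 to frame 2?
the purple cross

(moved 0.5)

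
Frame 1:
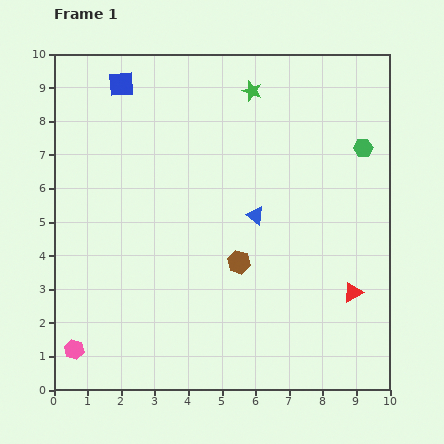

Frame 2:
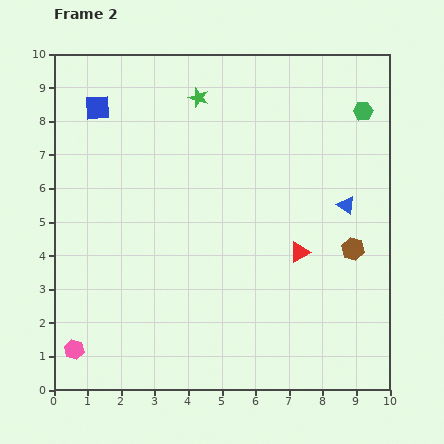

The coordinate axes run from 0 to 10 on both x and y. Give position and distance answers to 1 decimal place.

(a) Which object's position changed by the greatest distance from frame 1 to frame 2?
the brown hexagon

(moved 3.4; next 2.7)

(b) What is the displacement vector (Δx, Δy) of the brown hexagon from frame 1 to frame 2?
(3.4, 0.4)

The brown hexagon was at (5.5, 3.8) in frame 1 and (8.9, 4.2) in frame 2.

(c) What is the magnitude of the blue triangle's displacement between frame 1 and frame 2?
2.7

The blue triangle moved from (6.0, 5.2) to (8.7, 5.5), a distance of √(2.7² + 0.3²) ≈ 2.7.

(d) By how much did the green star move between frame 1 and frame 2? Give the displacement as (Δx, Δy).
(-1.6, -0.2)

The green star was at (5.9, 8.9) in frame 1 and (4.3, 8.7) in frame 2.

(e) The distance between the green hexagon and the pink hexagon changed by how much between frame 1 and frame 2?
+0.7

Distance in frame 1: 10.5. Distance in frame 2: 11.2.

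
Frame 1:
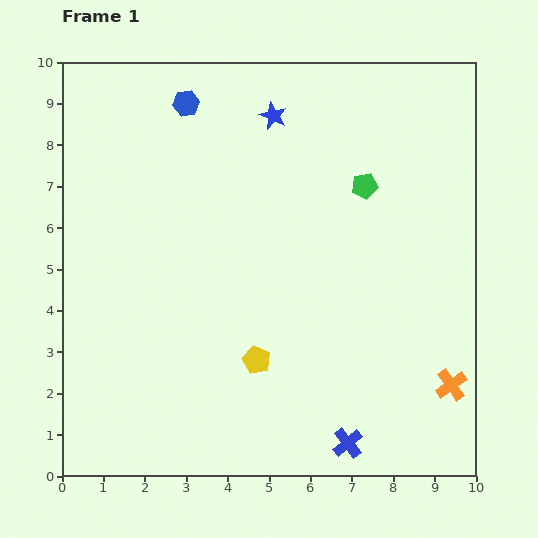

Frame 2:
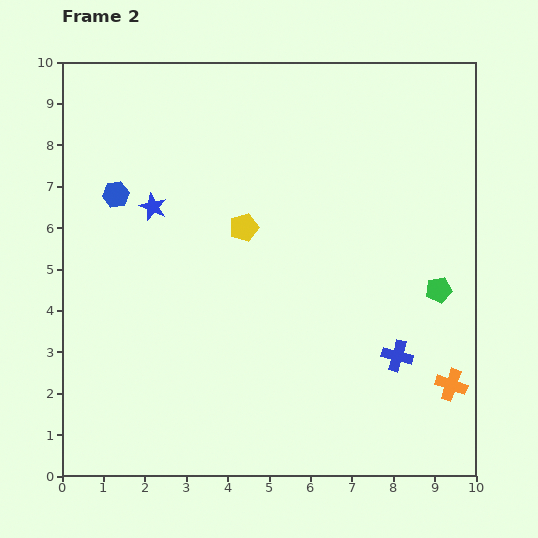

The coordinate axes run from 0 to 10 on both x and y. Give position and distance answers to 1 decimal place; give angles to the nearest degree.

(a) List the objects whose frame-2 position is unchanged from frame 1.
the orange cross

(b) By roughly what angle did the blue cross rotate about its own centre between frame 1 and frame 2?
36° counter-clockwise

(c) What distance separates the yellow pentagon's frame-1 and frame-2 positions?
3.2

The yellow pentagon moved from (4.7, 2.8) to (4.4, 6.0), a distance of √(0.3² + 3.2²) ≈ 3.2.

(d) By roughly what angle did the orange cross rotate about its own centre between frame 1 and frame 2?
35° counter-clockwise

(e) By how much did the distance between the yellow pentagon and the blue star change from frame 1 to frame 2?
-3.6

Distance in frame 1: 5.9. Distance in frame 2: 2.3.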